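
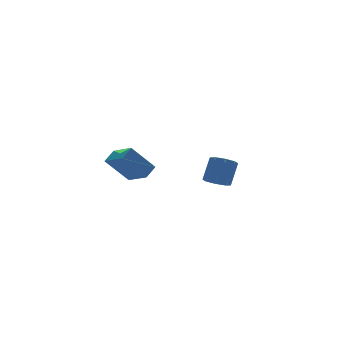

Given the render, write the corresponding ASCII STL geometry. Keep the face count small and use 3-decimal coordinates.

solid 
facet normal -0.633 0.178 0.753
outer loop
vertex -4.676 -1.405 3.748
vertex -4.001 -1.027 4.226
vertex -5.017 -0.022 3.135
endloop
endfacet
facet normal -0.742 -0.416 -0.526
outer loop
vertex -3.839 -0.353 1.734
vertex -4.676 -1.405 3.748
vertex -5.017 -0.022 3.135
endloop
endfacet
facet normal -0.633 0.178 0.754
outer loop
vertex -5.017 -0.022 3.135
vertex -4.001 -1.027 4.226
vertex -4.341 0.356 3.613
endloop
endfacet
facet normal -0.219 0.892 -0.395
outer loop
vertex -4.341 0.356 3.613
vertex -3.839 -0.353 1.734
vertex -5.017 -0.022 3.135
endloop
endfacet
facet normal 0.220 -0.892 0.395
outer loop
vertex -4.676 -1.405 3.748
vertex -2.823 -1.358 2.825
vertex -4.001 -1.027 4.226
endloop
endfacet
facet normal -0.742 -0.415 -0.526
outer loop
vertex -3.499 -1.736 2.347
vertex -4.676 -1.405 3.748
vertex -3.839 -0.353 1.734
endloop
endfacet
facet normal 0.219 -0.892 0.395
outer loop
vertex -3.499 -1.736 2.347
vertex -2.823 -1.358 2.825
vertex -4.676 -1.405 3.748
endloop
endfacet
facet normal 0.742 0.416 0.526
outer loop
vertex -4.001 -1.027 4.226
vertex -2.823 -1.358 2.825
vertex -4.341 0.356 3.613
endloop
endfacet
facet normal -0.220 0.892 -0.395
outer loop
vertex -3.164 0.025 2.212
vertex -3.839 -0.353 1.734
vertex -4.341 0.356 3.613
endloop
endfacet
facet normal 0.742 0.416 0.525
outer loop
vertex -4.341 0.356 3.613
vertex -2.823 -1.358 2.825
vertex -3.164 0.025 2.212
endloop
endfacet
facet normal 0.633 -0.178 -0.753
outer loop
vertex -3.164 0.025 2.212
vertex -3.499 -1.736 2.347
vertex -3.839 -0.353 1.734
endloop
endfacet
facet normal 0.633 -0.178 -0.754
outer loop
vertex -2.823 -1.358 2.825
vertex -3.499 -1.736 2.347
vertex -3.164 0.025 2.212
endloop
endfacet
facet normal -0.435 -0.318 -0.843
outer loop
vertex 2.985 2.091 -0.715
vertex 2.343 1.906 -0.314
vertex 2.596 2.543 -0.685
endloop
endfacet
facet normal 0.622 0.571 -0.536
outer loop
vertex 2.985 2.091 -0.715
vertex 2.596 2.543 -0.685
vertex 3.68 2.6 0.633
endloop
endfacet
facet normal 0.622 0.571 -0.536
outer loop
vertex 3.68 2.6 0.633
vertex 2.596 2.543 -0.685
vertex 3.291 3.052 0.663
endloop
endfacet
facet normal 0.434 0.318 0.843
outer loop
vertex 3.68 2.6 0.633
vertex 3.291 3.052 0.663
vertex 3.037 2.414 1.034
endloop
endfacet
facet normal -0.434 -0.318 -0.843
outer loop
vertex 2.596 2.543 -0.685
vertex 2.343 1.906 -0.314
vertex 2.059 2.622 -0.438
endloop
endfacet
facet normal -0.020 0.939 -0.344
outer loop
vertex 2.596 2.543 -0.685
vertex 2.059 2.622 -0.438
vertex 3.291 3.052 0.663
endloop
endfacet
facet normal -0.022 0.939 -0.343
outer loop
vertex 3.291 3.052 0.663
vertex 2.059 2.622 -0.438
vertex 2.754 3.13 0.911
endloop
endfacet
facet normal 0.435 0.317 0.843
outer loop
vertex 3.291 3.052 0.663
vertex 2.754 3.13 0.911
vertex 3.037 2.414 1.034
endloop
endfacet
facet normal -0.434 -0.318 -0.843
outer loop
vertex 2.059 2.622 -0.438
vertex 2.343 1.906 -0.314
vertex 1.687 2.281 -0.118
endloop
endfacet
facet normal -0.651 0.757 0.050
outer loop
vertex 2.059 2.622 -0.438
vertex 1.687 2.281 -0.118
vertex 2.754 3.13 0.911
endloop
endfacet
facet normal -0.651 0.757 0.050
outer loop
vertex 2.754 3.13 0.911
vertex 1.687 2.281 -0.118
vertex 2.382 2.789 1.23
endloop
endfacet
facet normal 0.434 0.316 0.844
outer loop
vertex 2.754 3.13 0.911
vertex 2.382 2.789 1.23
vertex 3.037 2.414 1.034
endloop
endfacet
facet normal -0.434 -0.318 -0.843
outer loop
vertex 1.687 2.281 -0.118
vertex 2.343 1.906 -0.314
vertex 1.7 1.72 0.087
endloop
endfacet
facet normal -0.900 0.131 0.415
outer loop
vertex 1.687 2.281 -0.118
vertex 1.7 1.72 0.087
vertex 2.382 2.789 1.23
endloop
endfacet
facet normal -0.900 0.131 0.415
outer loop
vertex 2.382 2.789 1.23
vertex 1.7 1.72 0.087
vertex 2.395 2.229 1.435
endloop
endfacet
facet normal 0.434 0.319 0.843
outer loop
vertex 2.382 2.789 1.23
vertex 2.395 2.229 1.435
vertex 3.037 2.414 1.034
endloop
endfacet
facet normal -0.434 -0.318 -0.843
outer loop
vertex 1.7 1.72 0.087
vertex 2.343 1.906 -0.314
vertex 2.089 1.268 0.057
endloop
endfacet
facet normal -0.622 -0.571 0.536
outer loop
vertex 1.7 1.72 0.087
vertex 2.089 1.268 0.057
vertex 2.395 2.229 1.435
endloop
endfacet
facet normal -0.622 -0.571 0.536
outer loop
vertex 2.395 2.229 1.435
vertex 2.089 1.268 0.057
vertex 2.784 1.777 1.405
endloop
endfacet
facet normal 0.435 0.318 0.843
outer loop
vertex 2.395 2.229 1.435
vertex 2.784 1.777 1.405
vertex 3.037 2.414 1.034
endloop
endfacet
facet normal -0.435 -0.317 -0.843
outer loop
vertex 2.089 1.268 0.057
vertex 2.343 1.906 -0.314
vertex 2.626 1.19 -0.191
endloop
endfacet
facet normal 0.022 -0.939 0.343
outer loop
vertex 2.089 1.268 0.057
vertex 2.626 1.19 -0.191
vertex 2.784 1.777 1.405
endloop
endfacet
facet normal 0.020 -0.939 0.343
outer loop
vertex 2.784 1.777 1.405
vertex 2.626 1.19 -0.191
vertex 3.321 1.698 1.158
endloop
endfacet
facet normal 0.434 0.318 0.843
outer loop
vertex 2.784 1.777 1.405
vertex 3.321 1.698 1.158
vertex 3.037 2.414 1.034
endloop
endfacet
facet normal -0.434 -0.316 -0.844
outer loop
vertex 2.626 1.19 -0.191
vertex 2.343 1.906 -0.314
vertex 2.998 1.531 -0.51
endloop
endfacet
facet normal 0.651 -0.757 -0.050
outer loop
vertex 2.626 1.19 -0.191
vertex 2.998 1.531 -0.51
vertex 3.321 1.698 1.158
endloop
endfacet
facet normal 0.651 -0.757 -0.050
outer loop
vertex 3.321 1.698 1.158
vertex 2.998 1.531 -0.51
vertex 3.693 2.039 0.838
endloop
endfacet
facet normal 0.434 0.318 0.843
outer loop
vertex 3.321 1.698 1.158
vertex 3.693 2.039 0.838
vertex 3.037 2.414 1.034
endloop
endfacet
facet normal -0.434 -0.319 -0.843
outer loop
vertex 2.998 1.531 -0.51
vertex 2.343 1.906 -0.314
vertex 2.985 2.091 -0.715
endloop
endfacet
facet normal 0.900 -0.131 -0.415
outer loop
vertex 2.998 1.531 -0.51
vertex 2.985 2.091 -0.715
vertex 3.693 2.039 0.838
endloop
endfacet
facet normal 0.900 -0.131 -0.415
outer loop
vertex 3.693 2.039 0.838
vertex 2.985 2.091 -0.715
vertex 3.68 2.6 0.633
endloop
endfacet
facet normal 0.434 0.318 0.843
outer loop
vertex 3.693 2.039 0.838
vertex 3.68 2.6 0.633
vertex 3.037 2.414 1.034
endloop
endfacet

endsolid


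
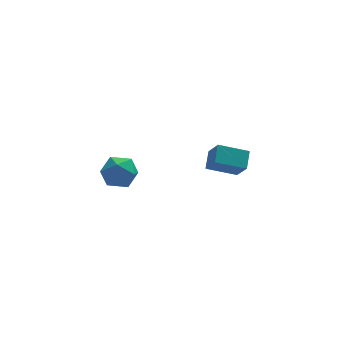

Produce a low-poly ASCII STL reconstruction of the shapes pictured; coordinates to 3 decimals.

solid 
facet normal -0.928 0.165 0.335
outer loop
vertex 1.001 0.194 -0.901
vertex 0.805 0.966 -1.825
vertex 0.677 -0.532 -1.44
endloop
endfacet
facet normal 0.160 -0.634 0.757
outer loop
vertex 1.995 -0.766 -1.915
vertex 1.001 0.194 -0.901
vertex 0.677 -0.532 -1.44
endloop
endfacet
facet normal -0.928 0.165 0.334
outer loop
vertex 0.677 -0.532 -1.44
vertex 0.805 0.966 -1.825
vertex 0.482 0.241 -2.364
endloop
endfacet
facet normal -0.337 -0.756 -0.561
outer loop
vertex 0.482 0.241 -2.364
vertex 1.995 -0.766 -1.915
vertex 0.677 -0.532 -1.44
endloop
endfacet
facet normal 0.336 0.757 0.561
outer loop
vertex 1.001 0.194 -0.901
vertex 2.123 0.732 -2.3
vertex 0.805 0.966 -1.825
endloop
endfacet
facet normal 0.160 -0.634 0.757
outer loop
vertex 2.318 -0.041 -1.376
vertex 1.001 0.194 -0.901
vertex 1.995 -0.766 -1.915
endloop
endfacet
facet normal 0.337 0.756 0.561
outer loop
vertex 2.318 -0.041 -1.376
vertex 2.123 0.732 -2.3
vertex 1.001 0.194 -0.901
endloop
endfacet
facet normal -0.160 0.634 -0.757
outer loop
vertex 0.805 0.966 -1.825
vertex 2.123 0.732 -2.3
vertex 0.482 0.241 -2.364
endloop
endfacet
facet normal -0.337 -0.756 -0.560
outer loop
vertex 1.799 0.006 -2.839
vertex 1.995 -0.766 -1.915
vertex 0.482 0.241 -2.364
endloop
endfacet
facet normal -0.160 0.633 -0.757
outer loop
vertex 0.482 0.241 -2.364
vertex 2.123 0.732 -2.3
vertex 1.799 0.006 -2.839
endloop
endfacet
facet normal 0.928 -0.165 -0.334
outer loop
vertex 1.799 0.006 -2.839
vertex 2.318 -0.041 -1.376
vertex 1.995 -0.766 -1.915
endloop
endfacet
facet normal 0.928 -0.166 -0.334
outer loop
vertex 2.123 0.732 -2.3
vertex 2.318 -0.041 -1.376
vertex 1.799 0.006 -2.839
endloop
endfacet
facet normal 0.066 0.138 0.988
outer loop
vertex -4.041 -1.881 0.678
vertex -3.945 -2.73 0.79
vertex -3.253 -2.23 0.674
endloop
endfacet
facet normal 0.316 0.705 0.635
outer loop
vertex -4.041 -1.881 0.678
vertex -3.253 -2.23 0.674
vertex -3.458 -1.621 0.099
endloop
endfacet
facet normal -0.208 0.953 0.219
outer loop
vertex -4.041 -1.881 0.678
vertex -3.458 -1.621 0.099
vertex -4.277 -1.745 -0.14
endloop
endfacet
facet normal -0.781 0.539 0.315
outer loop
vertex -4.041 -1.881 0.678
vertex -4.277 -1.745 -0.14
vertex -4.578 -2.43 0.287
endloop
endfacet
facet normal -0.611 0.035 0.790
outer loop
vertex -4.041 -1.881 0.678
vertex -4.578 -2.43 0.287
vertex -3.945 -2.73 0.79
endloop
endfacet
facet normal 0.848 0.486 0.212
outer loop
vertex -3.458 -1.621 0.099
vertex -3.253 -2.23 0.674
vertex -3.002 -2.31 -0.147
endloop
endfacet
facet normal 0.444 -0.433 0.784
outer loop
vertex -3.253 -2.23 0.674
vertex -3.945 -2.73 0.79
vertex -3.303 -2.995 0.28
endloop
endfacet
facet normal -0.653 -0.598 0.465
outer loop
vertex -3.945 -2.73 0.79
vertex -4.578 -2.43 0.287
vertex -4.122 -3.119 0.041
endloop
endfacet
facet normal -0.927 0.218 -0.305
outer loop
vertex -4.578 -2.43 0.287
vertex -4.277 -1.745 -0.14
vertex -4.327 -2.51 -0.534
endloop
endfacet
facet normal 0.000 0.887 -0.461
outer loop
vertex -4.277 -1.745 -0.14
vertex -3.458 -1.621 0.099
vertex -3.635 -2.01 -0.65
endloop
endfacet
facet normal 0.781 -0.539 -0.315
outer loop
vertex -3.539 -2.859 -0.538
vertex -3.002 -2.31 -0.147
vertex -3.303 -2.995 0.28
endloop
endfacet
facet normal 0.208 -0.953 -0.219
outer loop
vertex -3.539 -2.859 -0.538
vertex -3.303 -2.995 0.28
vertex -4.122 -3.119 0.041
endloop
endfacet
facet normal -0.316 -0.705 -0.635
outer loop
vertex -3.539 -2.859 -0.538
vertex -4.122 -3.119 0.041
vertex -4.327 -2.51 -0.534
endloop
endfacet
facet normal -0.066 -0.138 -0.988
outer loop
vertex -3.539 -2.859 -0.538
vertex -4.327 -2.51 -0.534
vertex -3.635 -2.01 -0.65
endloop
endfacet
facet normal 0.611 -0.035 -0.790
outer loop
vertex -3.539 -2.859 -0.538
vertex -3.635 -2.01 -0.65
vertex -3.002 -2.31 -0.147
endloop
endfacet
facet normal 0.927 -0.218 0.305
outer loop
vertex -3.303 -2.995 0.28
vertex -3.002 -2.31 -0.147
vertex -3.253 -2.23 0.674
endloop
endfacet
facet normal -0.000 -0.887 0.461
outer loop
vertex -4.122 -3.119 0.041
vertex -3.303 -2.995 0.28
vertex -3.945 -2.73 0.79
endloop
endfacet
facet normal -0.848 -0.486 -0.212
outer loop
vertex -4.327 -2.51 -0.534
vertex -4.122 -3.119 0.041
vertex -4.578 -2.43 0.287
endloop
endfacet
facet normal -0.444 0.433 -0.784
outer loop
vertex -3.635 -2.01 -0.65
vertex -4.327 -2.51 -0.534
vertex -4.277 -1.745 -0.14
endloop
endfacet
facet normal 0.653 0.598 -0.465
outer loop
vertex -3.002 -2.31 -0.147
vertex -3.635 -2.01 -0.65
vertex -3.458 -1.621 0.099
endloop
endfacet

endsolid


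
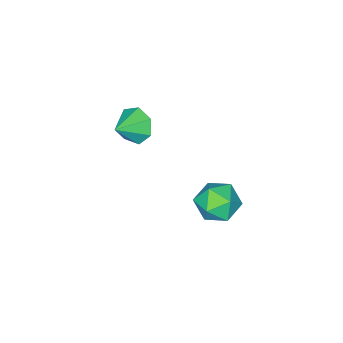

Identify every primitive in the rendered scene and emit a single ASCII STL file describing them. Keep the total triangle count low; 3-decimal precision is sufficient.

solid 
facet normal -0.888 -0.000 -0.461
outer loop
vertex 0.847 -3.4 2.732
vertex 0.497 -3.97 3.407
vertex 0.51 -3.02 3.381
endloop
endfacet
facet normal 0.653 0.751 -0.101
outer loop
vertex 0.847 -3.4 2.732
vertex 0.51 -3.02 3.381
vertex 1.703 -3.97 4.033
endloop
endfacet
facet normal -0.888 -0.000 -0.461
outer loop
vertex 0.51 -3.02 3.381
vertex 0.497 -3.97 3.407
vertex 0.163 -3.355 4.05
endloop
endfacet
facet normal 0.315 0.773 0.550
outer loop
vertex 0.51 -3.02 3.381
vertex 0.163 -3.355 4.05
vertex 1.703 -3.97 4.033
endloop
endfacet
facet normal -0.887 0.000 -0.461
outer loop
vertex 0.163 -3.355 4.05
vertex 0.497 -3.97 3.407
vertex 0.067 -4.153 4.234
endloop
endfacet
facet normal 0.096 0.213 0.972
outer loop
vertex 0.163 -3.355 4.05
vertex 0.067 -4.153 4.234
vertex 1.703 -3.97 4.033
endloop
endfacet
facet normal -0.887 0.001 -0.461
outer loop
vertex 0.067 -4.153 4.234
vertex 0.497 -3.97 3.407
vertex 0.294 -4.813 3.795
endloop
endfacet
facet normal 0.161 -0.508 0.846
outer loop
vertex 0.067 -4.153 4.234
vertex 0.294 -4.813 3.795
vertex 1.703 -3.97 4.033
endloop
endfacet
facet normal -0.887 0.001 -0.461
outer loop
vertex 0.294 -4.813 3.795
vertex 0.497 -3.97 3.407
vertex 0.674 -4.838 3.064
endloop
endfacet
facet normal 0.461 -0.846 0.268
outer loop
vertex 0.294 -4.813 3.795
vertex 0.674 -4.838 3.064
vertex 1.703 -3.97 4.033
endloop
endfacet
facet normal -0.888 0.001 -0.460
outer loop
vertex 0.674 -4.838 3.064
vertex 0.497 -3.97 3.407
vertex 0.92 -4.209 2.591
endloop
endfacet
facet normal 0.770 -0.547 -0.327
outer loop
vertex 0.674 -4.838 3.064
vertex 0.92 -4.209 2.591
vertex 1.703 -3.97 4.033
endloop
endfacet
facet normal -0.888 0.000 -0.460
outer loop
vertex 0.92 -4.209 2.591
vertex 0.497 -3.97 3.407
vertex 0.847 -3.4 2.732
endloop
endfacet
facet normal 0.855 0.163 -0.492
outer loop
vertex 0.92 -4.209 2.591
vertex 0.847 -3.4 2.732
vertex 1.703 -3.97 4.033
endloop
endfacet
facet normal -0.962 0.239 0.128
outer loop
vertex -2.419 -0.338 -2.072
vertex -2.718 -1.423 -2.29
vertex -2.493 -1.095 -1.215
endloop
endfacet
facet normal -0.541 0.653 0.530
outer loop
vertex -2.419 -0.338 -2.072
vertex -2.493 -1.095 -1.215
vertex -1.624 -0.349 -1.247
endloop
endfacet
facet normal -0.086 0.992 0.096
outer loop
vertex -2.419 -0.338 -2.072
vertex -1.624 -0.349 -1.247
vertex -1.311 -0.216 -2.341
endloop
endfacet
facet normal -0.226 0.788 -0.573
outer loop
vertex -2.419 -0.338 -2.072
vertex -1.311 -0.216 -2.341
vertex -1.988 -0.879 -2.986
endloop
endfacet
facet normal -0.768 0.323 -0.553
outer loop
vertex -2.419 -0.338 -2.072
vertex -1.988 -0.879 -2.986
vertex -2.718 -1.423 -2.29
endloop
endfacet
facet normal -0.161 0.229 0.960
outer loop
vertex -1.624 -0.349 -1.247
vertex -2.493 -1.095 -1.215
vertex -1.432 -1.441 -0.954
endloop
endfacet
facet normal -0.843 -0.439 0.310
outer loop
vertex -2.493 -1.095 -1.215
vertex -2.718 -1.423 -2.29
vertex -2.109 -2.104 -1.599
endloop
endfacet
facet normal -0.528 -0.305 -0.792
outer loop
vertex -2.718 -1.423 -2.29
vertex -1.988 -0.879 -2.986
vertex -1.796 -1.971 -2.693
endloop
endfacet
facet normal 0.348 0.446 -0.824
outer loop
vertex -1.988 -0.879 -2.986
vertex -1.311 -0.216 -2.341
vertex -0.927 -1.225 -2.725
endloop
endfacet
facet normal 0.575 0.776 0.259
outer loop
vertex -1.311 -0.216 -2.341
vertex -1.624 -0.349 -1.247
vertex -0.702 -0.897 -1.65
endloop
endfacet
facet normal 0.226 -0.788 0.573
outer loop
vertex -1.001 -1.982 -1.868
vertex -1.432 -1.441 -0.954
vertex -2.109 -2.104 -1.599
endloop
endfacet
facet normal 0.086 -0.992 -0.096
outer loop
vertex -1.001 -1.982 -1.868
vertex -2.109 -2.104 -1.599
vertex -1.796 -1.971 -2.693
endloop
endfacet
facet normal 0.541 -0.653 -0.530
outer loop
vertex -1.001 -1.982 -1.868
vertex -1.796 -1.971 -2.693
vertex -0.927 -1.225 -2.725
endloop
endfacet
facet normal 0.962 -0.239 -0.128
outer loop
vertex -1.001 -1.982 -1.868
vertex -0.927 -1.225 -2.725
vertex -0.702 -0.897 -1.65
endloop
endfacet
facet normal 0.768 -0.323 0.553
outer loop
vertex -1.001 -1.982 -1.868
vertex -0.702 -0.897 -1.65
vertex -1.432 -1.441 -0.954
endloop
endfacet
facet normal -0.348 -0.446 0.824
outer loop
vertex -2.109 -2.104 -1.599
vertex -1.432 -1.441 -0.954
vertex -2.493 -1.095 -1.215
endloop
endfacet
facet normal -0.575 -0.776 -0.259
outer loop
vertex -1.796 -1.971 -2.693
vertex -2.109 -2.104 -1.599
vertex -2.718 -1.423 -2.29
endloop
endfacet
facet normal 0.161 -0.229 -0.960
outer loop
vertex -0.927 -1.225 -2.725
vertex -1.796 -1.971 -2.693
vertex -1.988 -0.879 -2.986
endloop
endfacet
facet normal 0.843 0.439 -0.310
outer loop
vertex -0.702 -0.897 -1.65
vertex -0.927 -1.225 -2.725
vertex -1.311 -0.216 -2.341
endloop
endfacet
facet normal 0.528 0.305 0.792
outer loop
vertex -1.432 -1.441 -0.954
vertex -0.702 -0.897 -1.65
vertex -1.624 -0.349 -1.247
endloop
endfacet

endsolid


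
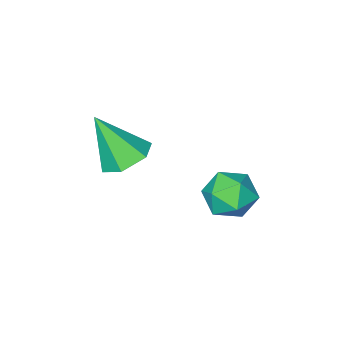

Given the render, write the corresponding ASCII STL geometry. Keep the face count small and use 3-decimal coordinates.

solid 
facet normal -0.302 0.452 -0.840
outer loop
vertex -0.614 -3.041 1.957
vertex -1.426 -2.933 2.307
vertex -0.805 -2.306 2.421
endloop
endfacet
facet normal 0.974 0.142 0.176
outer loop
vertex -0.614 -3.041 1.957
vertex -0.805 -2.306 2.421
vertex -0.854 -3.787 3.893
endloop
endfacet
facet normal -0.302 0.452 -0.839
outer loop
vertex -0.805 -2.306 2.421
vertex -1.426 -2.933 2.307
vertex -1.616 -2.198 2.771
endloop
endfacet
facet normal 0.373 0.648 0.664
outer loop
vertex -0.805 -2.306 2.421
vertex -1.616 -2.198 2.771
vertex -0.854 -3.787 3.893
endloop
endfacet
facet normal -0.302 0.452 -0.839
outer loop
vertex -1.616 -2.198 2.771
vertex -1.426 -2.933 2.307
vertex -2.237 -2.826 2.656
endloop
endfacet
facet normal -0.488 0.335 0.806
outer loop
vertex -1.616 -2.198 2.771
vertex -2.237 -2.826 2.656
vertex -0.854 -3.787 3.893
endloop
endfacet
facet normal -0.302 0.451 -0.840
outer loop
vertex -2.237 -2.826 2.656
vertex -1.426 -2.933 2.307
vertex -2.046 -3.561 2.193
endloop
endfacet
facet normal -0.746 -0.483 0.459
outer loop
vertex -2.237 -2.826 2.656
vertex -2.046 -3.561 2.193
vertex -0.854 -3.787 3.893
endloop
endfacet
facet normal -0.302 0.451 -0.840
outer loop
vertex -2.046 -3.561 2.193
vertex -1.426 -2.933 2.307
vertex -1.235 -3.669 1.843
endloop
endfacet
facet normal -0.145 -0.989 -0.030
outer loop
vertex -2.046 -3.561 2.193
vertex -1.235 -3.669 1.843
vertex -0.854 -3.787 3.893
endloop
endfacet
facet normal -0.302 0.451 -0.840
outer loop
vertex -1.235 -3.669 1.843
vertex -1.426 -2.933 2.307
vertex -0.614 -3.041 1.957
endloop
endfacet
facet normal 0.716 -0.677 -0.172
outer loop
vertex -1.235 -3.669 1.843
vertex -0.614 -3.041 1.957
vertex -0.854 -3.787 3.893
endloop
endfacet
facet normal -0.659 0.437 0.613
outer loop
vertex -3.387 0.953 2.311
vertex -3.554 0.155 2.7
vertex -2.899 0.688 3.024
endloop
endfacet
facet normal -0.142 0.892 0.429
outer loop
vertex -3.387 0.953 2.311
vertex -2.899 0.688 3.024
vertex -2.493 1.089 2.323
endloop
endfacet
facet normal -0.141 0.949 -0.282
outer loop
vertex -3.387 0.953 2.311
vertex -2.493 1.089 2.323
vertex -2.896 0.804 1.566
endloop
endfacet
facet normal -0.657 0.528 -0.538
outer loop
vertex -3.387 0.953 2.311
vertex -2.896 0.804 1.566
vertex -3.552 0.226 1.799
endloop
endfacet
facet normal -0.977 0.212 0.015
outer loop
vertex -3.387 0.953 2.311
vertex -3.552 0.226 1.799
vertex -3.554 0.155 2.7
endloop
endfacet
facet normal 0.483 0.610 0.628
outer loop
vertex -2.493 1.089 2.323
vertex -2.899 0.688 3.024
vertex -2.108 0.374 2.721
endloop
endfacet
facet normal -0.355 -0.126 0.926
outer loop
vertex -2.899 0.688 3.024
vertex -3.554 0.155 2.7
vertex -2.764 -0.204 2.954
endloop
endfacet
facet normal -0.870 -0.491 -0.041
outer loop
vertex -3.554 0.155 2.7
vertex -3.552 0.226 1.799
vertex -3.167 -0.489 2.197
endloop
endfacet
facet normal -0.351 0.020 -0.936
outer loop
vertex -3.552 0.226 1.799
vertex -2.896 0.804 1.566
vertex -2.761 -0.088 1.496
endloop
endfacet
facet normal 0.486 0.700 -0.523
outer loop
vertex -2.896 0.804 1.566
vertex -2.493 1.089 2.323
vertex -2.106 0.445 1.82
endloop
endfacet
facet normal 0.657 -0.528 0.538
outer loop
vertex -2.273 -0.353 2.209
vertex -2.108 0.374 2.721
vertex -2.764 -0.204 2.954
endloop
endfacet
facet normal 0.141 -0.949 0.282
outer loop
vertex -2.273 -0.353 2.209
vertex -2.764 -0.204 2.954
vertex -3.167 -0.489 2.197
endloop
endfacet
facet normal 0.142 -0.892 -0.429
outer loop
vertex -2.273 -0.353 2.209
vertex -3.167 -0.489 2.197
vertex -2.761 -0.088 1.496
endloop
endfacet
facet normal 0.659 -0.437 -0.613
outer loop
vertex -2.273 -0.353 2.209
vertex -2.761 -0.088 1.496
vertex -2.106 0.445 1.82
endloop
endfacet
facet normal 0.977 -0.212 -0.015
outer loop
vertex -2.273 -0.353 2.209
vertex -2.106 0.445 1.82
vertex -2.108 0.374 2.721
endloop
endfacet
facet normal 0.351 -0.020 0.936
outer loop
vertex -2.764 -0.204 2.954
vertex -2.108 0.374 2.721
vertex -2.899 0.688 3.024
endloop
endfacet
facet normal -0.486 -0.700 0.523
outer loop
vertex -3.167 -0.489 2.197
vertex -2.764 -0.204 2.954
vertex -3.554 0.155 2.7
endloop
endfacet
facet normal -0.483 -0.610 -0.628
outer loop
vertex -2.761 -0.088 1.496
vertex -3.167 -0.489 2.197
vertex -3.552 0.226 1.799
endloop
endfacet
facet normal 0.355 0.126 -0.926
outer loop
vertex -2.106 0.445 1.82
vertex -2.761 -0.088 1.496
vertex -2.896 0.804 1.566
endloop
endfacet
facet normal 0.870 0.491 0.041
outer loop
vertex -2.108 0.374 2.721
vertex -2.106 0.445 1.82
vertex -2.493 1.089 2.323
endloop
endfacet

endsolid


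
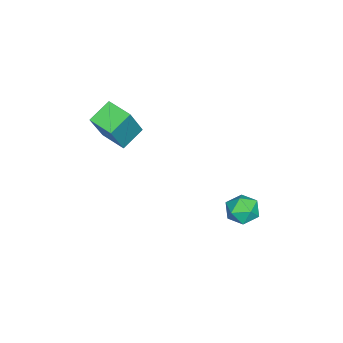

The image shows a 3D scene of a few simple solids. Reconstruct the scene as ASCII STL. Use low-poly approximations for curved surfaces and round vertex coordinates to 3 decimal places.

solid 
facet normal 0.098 0.492 0.865
outer loop
vertex 2.453 3.808 -2.343
vertex 2.843 3.142 -2.008
vertex 3.289 3.739 -2.398
endloop
endfacet
facet normal 0.099 0.945 0.313
outer loop
vertex 2.453 3.808 -2.343
vertex 3.289 3.739 -2.398
vertex 2.845 4.005 -3.061
endloop
endfacet
facet normal -0.513 0.857 -0.045
outer loop
vertex 2.453 3.808 -2.343
vertex 2.845 4.005 -3.061
vertex 2.124 3.572 -3.081
endloop
endfacet
facet normal -0.892 0.350 0.286
outer loop
vertex 2.453 3.808 -2.343
vertex 2.124 3.572 -3.081
vertex 2.123 3.039 -2.43
endloop
endfacet
facet normal -0.515 0.125 0.848
outer loop
vertex 2.453 3.808 -2.343
vertex 2.123 3.039 -2.43
vertex 2.843 3.142 -2.008
endloop
endfacet
facet normal 0.636 0.763 -0.120
outer loop
vertex 2.845 4.005 -3.061
vertex 3.289 3.739 -2.398
vertex 3.477 3.461 -3.17
endloop
endfacet
facet normal 0.634 0.031 0.773
outer loop
vertex 3.289 3.739 -2.398
vertex 2.843 3.142 -2.008
vertex 3.476 2.928 -2.519
endloop
endfacet
facet normal -0.356 -0.563 0.745
outer loop
vertex 2.843 3.142 -2.008
vertex 2.123 3.039 -2.43
vertex 2.755 2.495 -2.539
endloop
endfacet
facet normal -0.966 -0.198 -0.164
outer loop
vertex 2.123 3.039 -2.43
vertex 2.124 3.572 -3.081
vertex 2.311 2.761 -3.202
endloop
endfacet
facet normal -0.354 0.622 -0.699
outer loop
vertex 2.124 3.572 -3.081
vertex 2.845 4.005 -3.061
vertex 2.757 3.358 -3.592
endloop
endfacet
facet normal 0.892 -0.350 -0.286
outer loop
vertex 3.147 2.692 -3.257
vertex 3.477 3.461 -3.17
vertex 3.476 2.928 -2.519
endloop
endfacet
facet normal 0.513 -0.857 0.045
outer loop
vertex 3.147 2.692 -3.257
vertex 3.476 2.928 -2.519
vertex 2.755 2.495 -2.539
endloop
endfacet
facet normal -0.099 -0.945 -0.313
outer loop
vertex 3.147 2.692 -3.257
vertex 2.755 2.495 -2.539
vertex 2.311 2.761 -3.202
endloop
endfacet
facet normal -0.098 -0.492 -0.865
outer loop
vertex 3.147 2.692 -3.257
vertex 2.311 2.761 -3.202
vertex 2.757 3.358 -3.592
endloop
endfacet
facet normal 0.515 -0.125 -0.848
outer loop
vertex 3.147 2.692 -3.257
vertex 2.757 3.358 -3.592
vertex 3.477 3.461 -3.17
endloop
endfacet
facet normal 0.966 0.198 0.164
outer loop
vertex 3.476 2.928 -2.519
vertex 3.477 3.461 -3.17
vertex 3.289 3.739 -2.398
endloop
endfacet
facet normal 0.354 -0.622 0.699
outer loop
vertex 2.755 2.495 -2.539
vertex 3.476 2.928 -2.519
vertex 2.843 3.142 -2.008
endloop
endfacet
facet normal -0.636 -0.763 0.120
outer loop
vertex 2.311 2.761 -3.202
vertex 2.755 2.495 -2.539
vertex 2.123 3.039 -2.43
endloop
endfacet
facet normal -0.634 -0.031 -0.773
outer loop
vertex 2.757 3.358 -3.592
vertex 2.311 2.761 -3.202
vertex 2.124 3.572 -3.081
endloop
endfacet
facet normal 0.356 0.563 -0.745
outer loop
vertex 3.477 3.461 -3.17
vertex 2.757 3.358 -3.592
vertex 2.845 4.005 -3.061
endloop
endfacet
facet normal -0.495 0.096 -0.864
outer loop
vertex 2.088 -2.34 1.603
vertex 2.625 -1.238 1.417
vertex 3.03 -2.9 1.001
endloop
endfacet
facet normal -0.433 -0.889 0.150
outer loop
vertex 4.075 -3.102 2.823
vertex 2.088 -2.34 1.603
vertex 3.03 -2.9 1.001
endloop
endfacet
facet normal -0.496 0.095 -0.863
outer loop
vertex 3.03 -2.9 1.001
vertex 2.625 -1.238 1.417
vertex 3.566 -1.797 0.815
endloop
endfacet
facet normal 0.753 -0.447 -0.482
outer loop
vertex 3.566 -1.797 0.815
vertex 4.075 -3.102 2.823
vertex 3.03 -2.9 1.001
endloop
endfacet
facet normal -0.753 0.448 0.482
outer loop
vertex 2.088 -2.34 1.603
vertex 3.67 -1.44 3.239
vertex 2.625 -1.238 1.417
endloop
endfacet
facet normal -0.433 -0.889 0.149
outer loop
vertex 3.134 -2.543 3.425
vertex 2.088 -2.34 1.603
vertex 4.075 -3.102 2.823
endloop
endfacet
facet normal -0.753 0.447 0.482
outer loop
vertex 3.134 -2.543 3.425
vertex 3.67 -1.44 3.239
vertex 2.088 -2.34 1.603
endloop
endfacet
facet normal 0.433 0.889 -0.150
outer loop
vertex 2.625 -1.238 1.417
vertex 3.67 -1.44 3.239
vertex 3.566 -1.797 0.815
endloop
endfacet
facet normal 0.753 -0.448 -0.482
outer loop
vertex 4.612 -2.0 2.637
vertex 4.075 -3.102 2.823
vertex 3.566 -1.797 0.815
endloop
endfacet
facet normal 0.433 0.889 -0.149
outer loop
vertex 3.566 -1.797 0.815
vertex 3.67 -1.44 3.239
vertex 4.612 -2.0 2.637
endloop
endfacet
facet normal 0.495 -0.096 0.863
outer loop
vertex 4.612 -2.0 2.637
vertex 3.134 -2.543 3.425
vertex 4.075 -3.102 2.823
endloop
endfacet
facet normal 0.495 -0.095 0.863
outer loop
vertex 3.67 -1.44 3.239
vertex 3.134 -2.543 3.425
vertex 4.612 -2.0 2.637
endloop
endfacet

endsolid


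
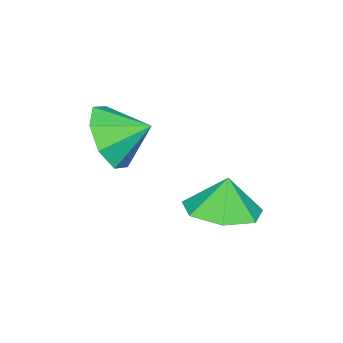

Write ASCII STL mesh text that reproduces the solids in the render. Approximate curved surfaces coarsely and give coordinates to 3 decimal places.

solid 
facet normal 0.228 -0.014 -0.974
outer loop
vertex -1.221 0.191 -0.929
vertex -2.072 -0.297 -1.121
vertex -1.911 0.69 -1.098
endloop
endfacet
facet normal 0.273 0.625 0.732
outer loop
vertex -1.221 0.191 -0.929
vertex -1.911 0.69 -1.098
vertex -2.308 -0.283 -0.119
endloop
endfacet
facet normal 0.227 -0.014 -0.974
outer loop
vertex -1.911 0.69 -1.098
vertex -2.072 -0.297 -1.121
vertex -2.723 0.445 -1.284
endloop
endfacet
facet normal -0.354 0.731 0.583
outer loop
vertex -1.911 0.69 -1.098
vertex -2.723 0.445 -1.284
vertex -2.308 -0.283 -0.119
endloop
endfacet
facet normal 0.229 -0.013 -0.973
outer loop
vertex -2.723 0.445 -1.284
vertex -2.072 -0.297 -1.121
vertex -3.044 -0.359 -1.349
endloop
endfacet
facet normal -0.829 0.292 0.478
outer loop
vertex -2.723 0.445 -1.284
vertex -3.044 -0.359 -1.349
vertex -2.308 -0.283 -0.119
endloop
endfacet
facet normal 0.229 -0.013 -0.973
outer loop
vertex -3.044 -0.359 -1.349
vertex -2.072 -0.297 -1.121
vertex -2.634 -1.116 -1.242
endloop
endfacet
facet normal -0.791 -0.358 0.496
outer loop
vertex -3.044 -0.359 -1.349
vertex -2.634 -1.116 -1.242
vertex -2.308 -0.283 -0.119
endloop
endfacet
facet normal 0.229 -0.013 -0.973
outer loop
vertex -2.634 -1.116 -1.242
vertex -2.072 -0.297 -1.121
vertex -1.801 -1.256 -1.044
endloop
endfacet
facet normal -0.271 -0.734 0.623
outer loop
vertex -2.634 -1.116 -1.242
vertex -1.801 -1.256 -1.044
vertex -2.308 -0.283 -0.119
endloop
endfacet
facet normal 0.228 -0.014 -0.974
outer loop
vertex -1.801 -1.256 -1.044
vertex -2.072 -0.297 -1.121
vertex -1.172 -0.675 -0.905
endloop
endfacet
facet normal 0.339 -0.550 0.764
outer loop
vertex -1.801 -1.256 -1.044
vertex -1.172 -0.675 -0.905
vertex -2.308 -0.283 -0.119
endloop
endfacet
facet normal 0.228 -0.014 -0.974
outer loop
vertex -1.172 -0.675 -0.905
vertex -2.072 -0.297 -1.121
vertex -1.221 0.191 -0.929
endloop
endfacet
facet normal 0.581 0.055 0.812
outer loop
vertex -1.172 -0.675 -0.905
vertex -1.221 0.191 -0.929
vertex -2.308 -0.283 -0.119
endloop
endfacet
facet normal 0.342 -0.825 -0.449
outer loop
vertex 0.181 -2.511 2.431
vertex -0.455 -2.376 1.698
vertex 0.465 -2.092 1.877
endloop
endfacet
facet normal 0.439 0.594 0.674
outer loop
vertex 0.181 -2.511 2.431
vertex 0.465 -2.092 1.877
vertex -0.825 -1.484 2.182
endloop
endfacet
facet normal 0.342 -0.825 -0.449
outer loop
vertex 0.465 -2.092 1.877
vertex -0.455 -2.376 1.698
vertex 0.21 -1.839 1.218
endloop
endfacet
facet normal 0.452 0.877 0.162
outer loop
vertex 0.465 -2.092 1.877
vertex 0.21 -1.839 1.218
vertex -0.825 -1.484 2.182
endloop
endfacet
facet normal 0.342 -0.825 -0.449
outer loop
vertex 0.21 -1.839 1.218
vertex -0.455 -2.376 1.698
vertex -0.435 -1.901 0.84
endloop
endfacet
facet normal 0.070 0.958 -0.277
outer loop
vertex 0.21 -1.839 1.218
vertex -0.435 -1.901 0.84
vertex -0.825 -1.484 2.182
endloop
endfacet
facet normal 0.342 -0.826 -0.449
outer loop
vertex -0.435 -1.901 0.84
vertex -0.455 -2.376 1.698
vertex -1.092 -2.241 0.965
endloop
endfacet
facet normal -0.481 0.788 -0.385
outer loop
vertex -0.435 -1.901 0.84
vertex -1.092 -2.241 0.965
vertex -0.825 -1.484 2.182
endloop
endfacet
facet normal 0.342 -0.825 -0.449
outer loop
vertex -1.092 -2.241 0.965
vertex -0.455 -2.376 1.698
vertex -1.376 -2.66 1.518
endloop
endfacet
facet normal -0.879 0.467 -0.098
outer loop
vertex -1.092 -2.241 0.965
vertex -1.376 -2.66 1.518
vertex -0.825 -1.484 2.182
endloop
endfacet
facet normal 0.342 -0.826 -0.448
outer loop
vertex -1.376 -2.66 1.518
vertex -0.455 -2.376 1.698
vertex -1.121 -2.912 2.177
endloop
endfacet
facet normal -0.891 0.183 0.415
outer loop
vertex -1.376 -2.66 1.518
vertex -1.121 -2.912 2.177
vertex -0.825 -1.484 2.182
endloop
endfacet
facet normal 0.342 -0.826 -0.448
outer loop
vertex -1.121 -2.912 2.177
vertex -0.455 -2.376 1.698
vertex -0.476 -2.85 2.555
endloop
endfacet
facet normal -0.510 0.103 0.854
outer loop
vertex -1.121 -2.912 2.177
vertex -0.476 -2.85 2.555
vertex -0.825 -1.484 2.182
endloop
endfacet
facet normal 0.342 -0.826 -0.448
outer loop
vertex -0.476 -2.85 2.555
vertex -0.455 -2.376 1.698
vertex 0.181 -2.511 2.431
endloop
endfacet
facet normal 0.041 0.273 0.961
outer loop
vertex -0.476 -2.85 2.555
vertex 0.181 -2.511 2.431
vertex -0.825 -1.484 2.182
endloop
endfacet

endsolid


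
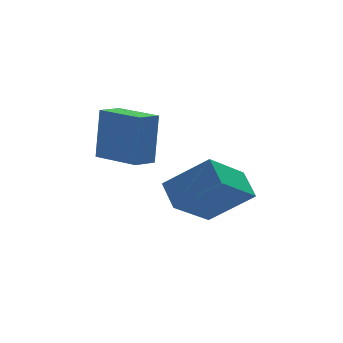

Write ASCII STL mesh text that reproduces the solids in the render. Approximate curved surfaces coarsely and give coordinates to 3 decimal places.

solid 
facet normal -0.711 -0.439 0.549
outer loop
vertex -0.579 -0.659 1.704
vertex -0.662 0.31 2.372
vertex -1.922 0.038 0.522
endloop
endfacet
facet normal 0.071 -0.822 -0.566
outer loop
vertex -0.478 0.93 -0.592
vertex -0.579 -0.659 1.704
vertex -1.922 0.038 0.522
endloop
endfacet
facet normal -0.711 -0.439 0.549
outer loop
vertex -1.922 0.038 0.522
vertex -0.662 0.31 2.372
vertex -2.005 1.008 1.19
endloop
endfacet
facet normal -0.699 0.364 -0.615
outer loop
vertex -2.005 1.008 1.19
vertex -0.478 0.93 -0.592
vertex -1.922 0.038 0.522
endloop
endfacet
facet normal 0.699 -0.364 0.615
outer loop
vertex -0.579 -0.659 1.704
vertex 0.782 1.202 1.258
vertex -0.662 0.31 2.372
endloop
endfacet
facet normal 0.071 -0.822 -0.566
outer loop
vertex 0.865 0.232 0.59
vertex -0.579 -0.659 1.704
vertex -0.478 0.93 -0.592
endloop
endfacet
facet normal 0.699 -0.364 0.615
outer loop
vertex 0.865 0.232 0.59
vertex 0.782 1.202 1.258
vertex -0.579 -0.659 1.704
endloop
endfacet
facet normal -0.071 0.821 0.566
outer loop
vertex -0.662 0.31 2.372
vertex 0.782 1.202 1.258
vertex -2.005 1.008 1.19
endloop
endfacet
facet normal -0.699 0.364 -0.615
outer loop
vertex -0.561 1.899 0.076
vertex -0.478 0.93 -0.592
vertex -2.005 1.008 1.19
endloop
endfacet
facet normal -0.071 0.822 0.565
outer loop
vertex -2.005 1.008 1.19
vertex 0.782 1.202 1.258
vertex -0.561 1.899 0.076
endloop
endfacet
facet normal 0.711 0.439 -0.549
outer loop
vertex -0.561 1.899 0.076
vertex 0.865 0.232 0.59
vertex -0.478 0.93 -0.592
endloop
endfacet
facet normal 0.711 0.439 -0.549
outer loop
vertex 0.782 1.202 1.258
vertex 0.865 0.232 0.59
vertex -0.561 1.899 0.076
endloop
endfacet
facet normal -0.855 -0.492 0.164
outer loop
vertex -3.11 -0.347 4.656
vertex -3.971 1.115 4.557
vertex -3.323 -0.599 2.785
endloop
endfacet
facet normal 0.508 -0.860 0.058
outer loop
vertex -2.589 -0.175 2.643
vertex -3.11 -0.347 4.656
vertex -3.323 -0.599 2.785
endloop
endfacet
facet normal -0.855 -0.493 0.164
outer loop
vertex -3.323 -0.599 2.785
vertex -3.971 1.115 4.557
vertex -4.185 0.863 2.686
endloop
endfacet
facet normal -0.113 -0.134 -0.985
outer loop
vertex -4.185 0.863 2.686
vertex -2.589 -0.175 2.643
vertex -3.323 -0.599 2.785
endloop
endfacet
facet normal 0.113 0.133 0.985
outer loop
vertex -3.11 -0.347 4.656
vertex -3.237 1.539 4.415
vertex -3.971 1.115 4.557
endloop
endfacet
facet normal 0.507 -0.860 0.058
outer loop
vertex -2.375 0.077 4.514
vertex -3.11 -0.347 4.656
vertex -2.589 -0.175 2.643
endloop
endfacet
facet normal 0.113 0.133 0.985
outer loop
vertex -2.375 0.077 4.514
vertex -3.237 1.539 4.415
vertex -3.11 -0.347 4.656
endloop
endfacet
facet normal -0.508 0.860 -0.058
outer loop
vertex -3.971 1.115 4.557
vertex -3.237 1.539 4.415
vertex -4.185 0.863 2.686
endloop
endfacet
facet normal -0.113 -0.133 -0.985
outer loop
vertex -3.45 1.287 2.544
vertex -2.589 -0.175 2.643
vertex -4.185 0.863 2.686
endloop
endfacet
facet normal -0.507 0.860 -0.058
outer loop
vertex -4.185 0.863 2.686
vertex -3.237 1.539 4.415
vertex -3.45 1.287 2.544
endloop
endfacet
facet normal 0.855 0.492 -0.164
outer loop
vertex -3.45 1.287 2.544
vertex -2.375 0.077 4.514
vertex -2.589 -0.175 2.643
endloop
endfacet
facet normal 0.855 0.493 -0.164
outer loop
vertex -3.237 1.539 4.415
vertex -2.375 0.077 4.514
vertex -3.45 1.287 2.544
endloop
endfacet

endsolid


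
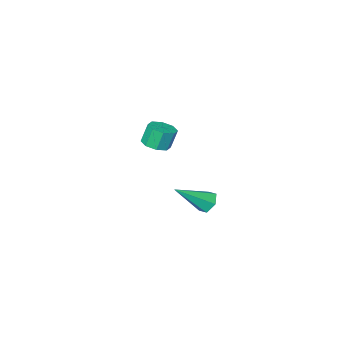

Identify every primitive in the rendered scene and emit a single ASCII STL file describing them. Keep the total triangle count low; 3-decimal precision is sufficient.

solid 
facet normal -0.769 0.214 -0.602
outer loop
vertex 3.349 3.619 -3.364
vertex 3.015 3.189 -3.09
vertex 3.009 3.762 -2.879
endloop
endfacet
facet normal 0.510 0.854 0.106
outer loop
vertex 3.349 3.619 -3.364
vertex 3.009 3.762 -2.879
vertex 4.445 2.791 -1.97
endloop
endfacet
facet normal -0.769 0.214 -0.602
outer loop
vertex 3.009 3.762 -2.879
vertex 3.015 3.189 -3.09
vertex 2.674 3.332 -2.604
endloop
endfacet
facet normal -0.105 0.593 0.799
outer loop
vertex 3.009 3.762 -2.879
vertex 2.674 3.332 -2.604
vertex 4.445 2.791 -1.97
endloop
endfacet
facet normal -0.769 0.214 -0.602
outer loop
vertex 2.674 3.332 -2.604
vertex 3.015 3.189 -3.09
vertex 2.68 2.76 -2.815
endloop
endfacet
facet normal -0.404 -0.320 0.857
outer loop
vertex 2.674 3.332 -2.604
vertex 2.68 2.76 -2.815
vertex 4.445 2.791 -1.97
endloop
endfacet
facet normal -0.769 0.215 -0.602
outer loop
vertex 2.68 2.76 -2.815
vertex 3.015 3.189 -3.09
vertex 3.02 2.617 -3.301
endloop
endfacet
facet normal -0.090 -0.971 0.223
outer loop
vertex 2.68 2.76 -2.815
vertex 3.02 2.617 -3.301
vertex 4.445 2.791 -1.97
endloop
endfacet
facet normal -0.770 0.215 -0.601
outer loop
vertex 3.02 2.617 -3.301
vertex 3.015 3.189 -3.09
vertex 3.355 3.047 -3.576
endloop
endfacet
facet normal 0.525 -0.710 -0.470
outer loop
vertex 3.02 2.617 -3.301
vertex 3.355 3.047 -3.576
vertex 4.445 2.791 -1.97
endloop
endfacet
facet normal -0.770 0.215 -0.601
outer loop
vertex 3.355 3.047 -3.576
vertex 3.015 3.189 -3.09
vertex 3.349 3.619 -3.364
endloop
endfacet
facet normal 0.825 0.204 -0.527
outer loop
vertex 3.355 3.047 -3.576
vertex 3.349 3.619 -3.364
vertex 4.445 2.791 -1.97
endloop
endfacet
facet normal 0.326 -0.049 -0.944
outer loop
vertex 2.336 -3.251 -3.024
vertex 1.766 -2.887 -3.24
vertex 2.42 -2.714 -3.023
endloop
endfacet
facet normal 0.933 -0.147 0.329
outer loop
vertex 2.336 -3.251 -3.024
vertex 2.42 -2.714 -3.023
vertex 1.984 -3.198 -2.004
endloop
endfacet
facet normal 0.933 -0.146 0.330
outer loop
vertex 1.984 -3.198 -2.004
vertex 2.42 -2.714 -3.023
vertex 2.068 -2.661 -2.004
endloop
endfacet
facet normal -0.325 0.051 0.944
outer loop
vertex 1.984 -3.198 -2.004
vertex 2.068 -2.661 -2.004
vertex 1.414 -2.833 -2.22
endloop
endfacet
facet normal 0.326 -0.049 -0.944
outer loop
vertex 2.42 -2.714 -3.023
vertex 1.766 -2.887 -3.24
vertex 2.121 -2.279 -3.149
endloop
endfacet
facet normal 0.768 0.596 0.234
outer loop
vertex 2.42 -2.714 -3.023
vertex 2.121 -2.279 -3.149
vertex 2.068 -2.661 -2.004
endloop
endfacet
facet normal 0.769 0.595 0.234
outer loop
vertex 2.068 -2.661 -2.004
vertex 2.121 -2.279 -3.149
vertex 1.769 -2.225 -2.13
endloop
endfacet
facet normal -0.325 0.050 0.944
outer loop
vertex 2.068 -2.661 -2.004
vertex 1.769 -2.225 -2.13
vertex 1.414 -2.833 -2.22
endloop
endfacet
facet normal 0.327 -0.050 -0.944
outer loop
vertex 2.121 -2.279 -3.149
vertex 1.766 -2.887 -3.24
vertex 1.614 -2.199 -3.329
endloop
endfacet
facet normal 0.155 0.988 0.001
outer loop
vertex 2.121 -2.279 -3.149
vertex 1.614 -2.199 -3.329
vertex 1.769 -2.225 -2.13
endloop
endfacet
facet normal 0.155 0.988 0.001
outer loop
vertex 1.769 -2.225 -2.13
vertex 1.614 -2.199 -3.329
vertex 1.262 -2.145 -2.309
endloop
endfacet
facet normal -0.325 0.050 0.944
outer loop
vertex 1.769 -2.225 -2.13
vertex 1.262 -2.145 -2.309
vertex 1.414 -2.833 -2.22
endloop
endfacet
facet normal 0.326 -0.050 -0.944
outer loop
vertex 1.614 -2.199 -3.329
vertex 1.766 -2.887 -3.24
vertex 1.196 -2.522 -3.456
endloop
endfacet
facet normal -0.550 0.803 -0.232
outer loop
vertex 1.614 -2.199 -3.329
vertex 1.196 -2.522 -3.456
vertex 1.262 -2.145 -2.309
endloop
endfacet
facet normal -0.551 0.802 -0.232
outer loop
vertex 1.262 -2.145 -2.309
vertex 1.196 -2.522 -3.456
vertex 0.844 -2.469 -2.436
endloop
endfacet
facet normal -0.326 0.050 0.944
outer loop
vertex 1.262 -2.145 -2.309
vertex 0.844 -2.469 -2.436
vertex 1.414 -2.833 -2.22
endloop
endfacet
facet normal 0.325 -0.051 -0.944
outer loop
vertex 1.196 -2.522 -3.456
vertex 1.766 -2.887 -3.24
vertex 1.112 -3.059 -3.456
endloop
endfacet
facet normal -0.933 0.146 -0.329
outer loop
vertex 1.196 -2.522 -3.456
vertex 1.112 -3.059 -3.456
vertex 0.844 -2.469 -2.436
endloop
endfacet
facet normal -0.933 0.146 -0.330
outer loop
vertex 0.844 -2.469 -2.436
vertex 1.112 -3.059 -3.456
vertex 0.76 -3.006 -2.437
endloop
endfacet
facet normal -0.326 0.049 0.944
outer loop
vertex 0.844 -2.469 -2.436
vertex 0.76 -3.006 -2.437
vertex 1.414 -2.833 -2.22
endloop
endfacet
facet normal 0.325 -0.050 -0.944
outer loop
vertex 1.112 -3.059 -3.456
vertex 1.766 -2.887 -3.24
vertex 1.411 -3.495 -3.33
endloop
endfacet
facet normal -0.769 -0.595 -0.235
outer loop
vertex 1.112 -3.059 -3.456
vertex 1.411 -3.495 -3.33
vertex 0.76 -3.006 -2.437
endloop
endfacet
facet normal -0.768 -0.596 -0.234
outer loop
vertex 0.76 -3.006 -2.437
vertex 1.411 -3.495 -3.33
vertex 1.059 -3.441 -2.311
endloop
endfacet
facet normal -0.326 0.049 0.944
outer loop
vertex 0.76 -3.006 -2.437
vertex 1.059 -3.441 -2.311
vertex 1.414 -2.833 -2.22
endloop
endfacet
facet normal 0.325 -0.050 -0.944
outer loop
vertex 1.411 -3.495 -3.33
vertex 1.766 -2.887 -3.24
vertex 1.918 -3.575 -3.151
endloop
endfacet
facet normal -0.155 -0.988 -0.001
outer loop
vertex 1.411 -3.495 -3.33
vertex 1.918 -3.575 -3.151
vertex 1.059 -3.441 -2.311
endloop
endfacet
facet normal -0.155 -0.988 -0.001
outer loop
vertex 1.059 -3.441 -2.311
vertex 1.918 -3.575 -3.151
vertex 1.566 -3.521 -2.131
endloop
endfacet
facet normal -0.327 0.050 0.944
outer loop
vertex 1.059 -3.441 -2.311
vertex 1.566 -3.521 -2.131
vertex 1.414 -2.833 -2.22
endloop
endfacet
facet normal 0.326 -0.050 -0.944
outer loop
vertex 1.918 -3.575 -3.151
vertex 1.766 -2.887 -3.24
vertex 2.336 -3.251 -3.024
endloop
endfacet
facet normal 0.551 -0.802 0.232
outer loop
vertex 1.918 -3.575 -3.151
vertex 2.336 -3.251 -3.024
vertex 1.566 -3.521 -2.131
endloop
endfacet
facet normal 0.550 -0.803 0.231
outer loop
vertex 1.566 -3.521 -2.131
vertex 2.336 -3.251 -3.024
vertex 1.984 -3.198 -2.004
endloop
endfacet
facet normal -0.326 0.050 0.944
outer loop
vertex 1.566 -3.521 -2.131
vertex 1.984 -3.198 -2.004
vertex 1.414 -2.833 -2.22
endloop
endfacet

endsolid


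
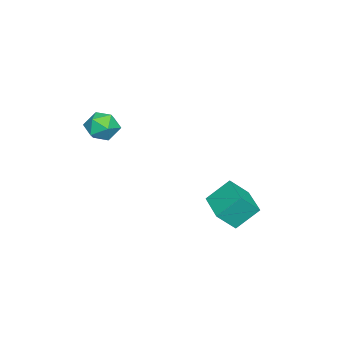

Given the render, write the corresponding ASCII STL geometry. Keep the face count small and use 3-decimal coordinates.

solid 
facet normal 0.148 0.878 0.455
outer loop
vertex 2.901 -3.054 2.416
vertex 3.001 -3.437 3.123
vertex 3.639 -3.297 2.645
endloop
endfacet
facet normal 0.367 0.903 -0.224
outer loop
vertex 2.901 -3.054 2.416
vertex 3.639 -3.297 2.645
vertex 3.402 -3.391 1.877
endloop
endfacet
facet normal -0.191 0.743 -0.642
outer loop
vertex 2.901 -3.054 2.416
vertex 3.402 -3.391 1.877
vertex 2.617 -3.59 1.88
endloop
endfacet
facet normal -0.754 0.619 -0.220
outer loop
vertex 2.901 -3.054 2.416
vertex 2.617 -3.59 1.88
vertex 2.369 -3.618 2.651
endloop
endfacet
facet normal -0.543 0.703 0.458
outer loop
vertex 2.901 -3.054 2.416
vertex 2.369 -3.618 2.651
vertex 3.001 -3.437 3.123
endloop
endfacet
facet normal 0.862 0.398 -0.315
outer loop
vertex 3.402 -3.391 1.877
vertex 3.639 -3.297 2.645
vertex 3.811 -3.982 2.249
endloop
endfacet
facet normal 0.508 0.358 0.783
outer loop
vertex 3.639 -3.297 2.645
vertex 3.001 -3.437 3.123
vertex 3.563 -4.01 3.02
endloop
endfacet
facet normal -0.610 0.074 0.789
outer loop
vertex 3.001 -3.437 3.123
vertex 2.369 -3.618 2.651
vertex 2.778 -4.209 3.023
endloop
endfacet
facet normal -0.950 -0.061 -0.308
outer loop
vertex 2.369 -3.618 2.651
vertex 2.617 -3.59 1.88
vertex 2.541 -4.303 2.255
endloop
endfacet
facet normal -0.039 0.139 -0.989
outer loop
vertex 2.617 -3.59 1.88
vertex 3.402 -3.391 1.877
vertex 3.179 -4.163 1.777
endloop
endfacet
facet normal 0.754 -0.619 0.220
outer loop
vertex 3.279 -4.546 2.484
vertex 3.811 -3.982 2.249
vertex 3.563 -4.01 3.02
endloop
endfacet
facet normal 0.191 -0.743 0.642
outer loop
vertex 3.279 -4.546 2.484
vertex 3.563 -4.01 3.02
vertex 2.778 -4.209 3.023
endloop
endfacet
facet normal -0.367 -0.903 0.224
outer loop
vertex 3.279 -4.546 2.484
vertex 2.778 -4.209 3.023
vertex 2.541 -4.303 2.255
endloop
endfacet
facet normal -0.148 -0.878 -0.455
outer loop
vertex 3.279 -4.546 2.484
vertex 2.541 -4.303 2.255
vertex 3.179 -4.163 1.777
endloop
endfacet
facet normal 0.543 -0.703 -0.458
outer loop
vertex 3.279 -4.546 2.484
vertex 3.179 -4.163 1.777
vertex 3.811 -3.982 2.249
endloop
endfacet
facet normal 0.950 0.061 0.308
outer loop
vertex 3.563 -4.01 3.02
vertex 3.811 -3.982 2.249
vertex 3.639 -3.297 2.645
endloop
endfacet
facet normal 0.039 -0.139 0.989
outer loop
vertex 2.778 -4.209 3.023
vertex 3.563 -4.01 3.02
vertex 3.001 -3.437 3.123
endloop
endfacet
facet normal -0.862 -0.398 0.315
outer loop
vertex 2.541 -4.303 2.255
vertex 2.778 -4.209 3.023
vertex 2.369 -3.618 2.651
endloop
endfacet
facet normal -0.508 -0.358 -0.783
outer loop
vertex 3.179 -4.163 1.777
vertex 2.541 -4.303 2.255
vertex 2.617 -3.59 1.88
endloop
endfacet
facet normal 0.610 -0.074 -0.789
outer loop
vertex 3.811 -3.982 2.249
vertex 3.179 -4.163 1.777
vertex 3.402 -3.391 1.877
endloop
endfacet
facet normal -0.808 -0.586 0.065
outer loop
vertex 0.78 -0.246 -2.184
vertex 0.247 0.596 -1.216
vertex 0.247 0.394 -3.034
endloop
endfacet
facet normal 0.383 -0.606 -0.697
outer loop
vertex 1.613 1.384 -3.144
vertex 0.78 -0.246 -2.184
vertex 0.247 0.394 -3.034
endloop
endfacet
facet normal -0.809 -0.585 0.065
outer loop
vertex 0.247 0.394 -3.034
vertex 0.247 0.596 -1.216
vertex -0.285 1.237 -2.066
endloop
endfacet
facet normal -0.447 0.538 -0.714
outer loop
vertex -0.285 1.237 -2.066
vertex 1.613 1.384 -3.144
vertex 0.247 0.394 -3.034
endloop
endfacet
facet normal 0.447 -0.538 0.714
outer loop
vertex 0.78 -0.246 -2.184
vertex 1.613 1.586 -1.326
vertex 0.247 0.596 -1.216
endloop
endfacet
facet normal 0.383 -0.606 -0.697
outer loop
vertex 2.145 0.743 -2.294
vertex 0.78 -0.246 -2.184
vertex 1.613 1.384 -3.144
endloop
endfacet
facet normal 0.447 -0.538 0.714
outer loop
vertex 2.145 0.743 -2.294
vertex 1.613 1.586 -1.326
vertex 0.78 -0.246 -2.184
endloop
endfacet
facet normal -0.383 0.606 0.697
outer loop
vertex 0.247 0.596 -1.216
vertex 1.613 1.586 -1.326
vertex -0.285 1.237 -2.066
endloop
endfacet
facet normal -0.447 0.538 -0.714
outer loop
vertex 1.08 2.226 -2.176
vertex 1.613 1.384 -3.144
vertex -0.285 1.237 -2.066
endloop
endfacet
facet normal -0.383 0.606 0.697
outer loop
vertex -0.285 1.237 -2.066
vertex 1.613 1.586 -1.326
vertex 1.08 2.226 -2.176
endloop
endfacet
facet normal 0.808 0.585 -0.064
outer loop
vertex 1.08 2.226 -2.176
vertex 2.145 0.743 -2.294
vertex 1.613 1.384 -3.144
endloop
endfacet
facet normal 0.808 0.585 -0.066
outer loop
vertex 1.613 1.586 -1.326
vertex 2.145 0.743 -2.294
vertex 1.08 2.226 -2.176
endloop
endfacet

endsolid


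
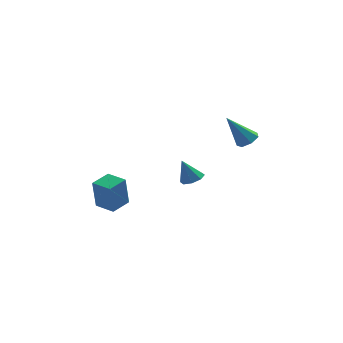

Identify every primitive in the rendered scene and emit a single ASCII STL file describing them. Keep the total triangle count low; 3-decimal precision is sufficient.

solid 
facet normal 0.569 -0.012 -0.822
outer loop
vertex 4.823 4.09 1.313
vertex 4.296 3.756 0.953
vertex 4.414 4.463 1.024
endloop
endfacet
facet normal 0.303 0.769 0.563
outer loop
vertex 4.823 4.09 1.313
vertex 4.414 4.463 1.024
vertex 3.124 3.784 2.647
endloop
endfacet
facet normal 0.570 -0.013 -0.822
outer loop
vertex 4.414 4.463 1.024
vertex 4.296 3.756 0.953
vertex 3.916 4.304 0.681
endloop
endfacet
facet normal -0.364 0.926 0.099
outer loop
vertex 4.414 4.463 1.024
vertex 3.916 4.304 0.681
vertex 3.124 3.784 2.647
endloop
endfacet
facet normal 0.569 -0.014 -0.822
outer loop
vertex 3.916 4.304 0.681
vertex 4.296 3.756 0.953
vertex 3.704 3.733 0.544
endloop
endfacet
facet normal -0.885 0.390 -0.254
outer loop
vertex 3.916 4.304 0.681
vertex 3.704 3.733 0.544
vertex 3.124 3.784 2.647
endloop
endfacet
facet normal 0.569 -0.014 -0.822
outer loop
vertex 3.704 3.733 0.544
vertex 4.296 3.756 0.953
vertex 3.938 3.179 0.715
endloop
endfacet
facet normal -0.869 -0.438 -0.229
outer loop
vertex 3.704 3.733 0.544
vertex 3.938 3.179 0.715
vertex 3.124 3.784 2.647
endloop
endfacet
facet normal 0.568 -0.013 -0.823
outer loop
vertex 3.938 3.179 0.715
vertex 4.296 3.756 0.953
vertex 4.442 3.06 1.065
endloop
endfacet
facet normal -0.327 -0.932 0.154
outer loop
vertex 3.938 3.179 0.715
vertex 4.442 3.06 1.065
vertex 3.124 3.784 2.647
endloop
endfacet
facet normal 0.569 -0.013 -0.822
outer loop
vertex 4.442 3.06 1.065
vertex 4.296 3.756 0.953
vertex 4.836 3.465 1.331
endloop
endfacet
facet normal 0.332 -0.722 0.607
outer loop
vertex 4.442 3.06 1.065
vertex 4.836 3.465 1.331
vertex 3.124 3.784 2.647
endloop
endfacet
facet normal 0.569 -0.012 -0.822
outer loop
vertex 4.836 3.465 1.331
vertex 4.296 3.756 0.953
vertex 4.823 4.09 1.313
endloop
endfacet
facet normal 0.613 0.035 0.789
outer loop
vertex 4.836 3.465 1.331
vertex 4.823 4.09 1.313
vertex 3.124 3.784 2.647
endloop
endfacet
facet normal 0.396 -0.062 -0.916
outer loop
vertex 1.659 1.153 -0.116
vertex 1.17 0.686 -0.296
vertex 1.221 1.383 -0.321
endloop
endfacet
facet normal 0.214 0.845 0.490
outer loop
vertex 1.659 1.153 -0.116
vertex 1.221 1.383 -0.321
vertex 0.61 0.774 0.996
endloop
endfacet
facet normal 0.397 -0.062 -0.916
outer loop
vertex 1.221 1.383 -0.321
vertex 1.17 0.686 -0.296
vertex 0.753 1.205 -0.512
endloop
endfacet
facet normal -0.422 0.882 0.212
outer loop
vertex 1.221 1.383 -0.321
vertex 0.753 1.205 -0.512
vertex 0.61 0.774 0.996
endloop
endfacet
facet normal 0.396 -0.063 -0.916
outer loop
vertex 0.753 1.205 -0.512
vertex 1.17 0.686 -0.296
vertex 0.529 0.723 -0.576
endloop
endfacet
facet normal -0.908 0.418 0.033
outer loop
vertex 0.753 1.205 -0.512
vertex 0.529 0.723 -0.576
vertex 0.61 0.774 0.996
endloop
endfacet
facet normal 0.396 -0.063 -0.916
outer loop
vertex 0.529 0.723 -0.576
vertex 1.17 0.686 -0.296
vertex 0.68 0.219 -0.476
endloop
endfacet
facet normal -0.959 -0.276 0.058
outer loop
vertex 0.529 0.723 -0.576
vertex 0.68 0.219 -0.476
vertex 0.61 0.774 0.996
endloop
endfacet
facet normal 0.397 -0.064 -0.916
outer loop
vertex 0.68 0.219 -0.476
vertex 1.17 0.686 -0.296
vertex 1.118 -0.012 -0.27
endloop
endfacet
facet normal -0.546 -0.792 0.273
outer loop
vertex 0.68 0.219 -0.476
vertex 1.118 -0.012 -0.27
vertex 0.61 0.774 0.996
endloop
endfacet
facet normal 0.396 -0.064 -0.916
outer loop
vertex 1.118 -0.012 -0.27
vertex 1.17 0.686 -0.296
vertex 1.586 0.166 -0.08
endloop
endfacet
facet normal 0.091 -0.829 0.551
outer loop
vertex 1.118 -0.012 -0.27
vertex 1.586 0.166 -0.08
vertex 0.61 0.774 0.996
endloop
endfacet
facet normal 0.397 -0.063 -0.916
outer loop
vertex 1.586 0.166 -0.08
vertex 1.17 0.686 -0.296
vertex 1.81 0.649 -0.016
endloop
endfacet
facet normal 0.578 -0.365 0.730
outer loop
vertex 1.586 0.166 -0.08
vertex 1.81 0.649 -0.016
vertex 0.61 0.774 0.996
endloop
endfacet
facet normal 0.397 -0.063 -0.916
outer loop
vertex 1.81 0.649 -0.016
vertex 1.17 0.686 -0.296
vertex 1.659 1.153 -0.116
endloop
endfacet
facet normal 0.629 0.328 0.705
outer loop
vertex 1.81 0.649 -0.016
vertex 1.659 1.153 -0.116
vertex 0.61 0.774 0.996
endloop
endfacet
facet normal -0.663 -0.734 -0.150
outer loop
vertex -3.182 1.123 -1.275
vertex -4.111 1.959 -1.258
vertex -3.012 1.35 -3.133
endloop
endfacet
facet normal 0.743 -0.670 -0.014
outer loop
vertex -2.169 2.281 -2.942
vertex -3.182 1.123 -1.275
vertex -3.012 1.35 -3.133
endloop
endfacet
facet normal -0.664 -0.733 -0.151
outer loop
vertex -3.012 1.35 -3.133
vertex -4.111 1.959 -1.258
vertex -3.94 2.187 -3.116
endloop
endfacet
facet normal 0.091 0.121 -0.989
outer loop
vertex -3.94 2.187 -3.116
vertex -2.169 2.281 -2.942
vertex -3.012 1.35 -3.133
endloop
endfacet
facet normal -0.091 -0.121 0.989
outer loop
vertex -3.182 1.123 -1.275
vertex -3.268 2.89 -1.067
vertex -4.111 1.959 -1.258
endloop
endfacet
facet normal 0.743 -0.670 -0.014
outer loop
vertex -2.34 2.053 -1.084
vertex -3.182 1.123 -1.275
vertex -2.169 2.281 -2.942
endloop
endfacet
facet normal -0.091 -0.121 0.989
outer loop
vertex -2.34 2.053 -1.084
vertex -3.268 2.89 -1.067
vertex -3.182 1.123 -1.275
endloop
endfacet
facet normal -0.743 0.670 0.014
outer loop
vertex -4.111 1.959 -1.258
vertex -3.268 2.89 -1.067
vertex -3.94 2.187 -3.116
endloop
endfacet
facet normal 0.091 0.121 -0.989
outer loop
vertex -3.098 3.117 -2.925
vertex -2.169 2.281 -2.942
vertex -3.94 2.187 -3.116
endloop
endfacet
facet normal -0.743 0.670 0.014
outer loop
vertex -3.94 2.187 -3.116
vertex -3.268 2.89 -1.067
vertex -3.098 3.117 -2.925
endloop
endfacet
facet normal 0.663 0.733 0.151
outer loop
vertex -3.098 3.117 -2.925
vertex -2.34 2.053 -1.084
vertex -2.169 2.281 -2.942
endloop
endfacet
facet normal 0.664 0.733 0.150
outer loop
vertex -3.268 2.89 -1.067
vertex -2.34 2.053 -1.084
vertex -3.098 3.117 -2.925
endloop
endfacet

endsolid


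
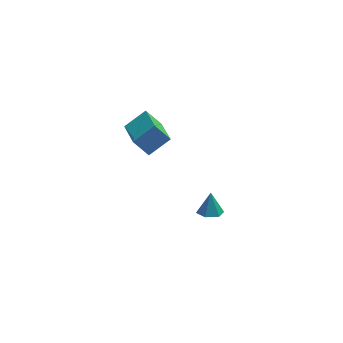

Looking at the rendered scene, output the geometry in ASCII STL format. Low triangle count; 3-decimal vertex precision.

solid 
facet normal -0.602 0.185 0.777
outer loop
vertex 1.055 -1.06 4.946
vertex 0.901 0.762 4.392
vertex 0.014 -1.37 4.214
endloop
endfacet
facet normal 0.080 -0.954 0.290
outer loop
vertex 0.699 -1.582 3.328
vertex 1.055 -1.06 4.946
vertex 0.014 -1.37 4.214
endloop
endfacet
facet normal -0.601 0.185 0.777
outer loop
vertex 0.014 -1.37 4.214
vertex 0.901 0.762 4.392
vertex -0.141 0.451 3.66
endloop
endfacet
facet normal -0.795 -0.237 -0.558
outer loop
vertex -0.141 0.451 3.66
vertex 0.699 -1.582 3.328
vertex 0.014 -1.37 4.214
endloop
endfacet
facet normal 0.795 0.237 0.558
outer loop
vertex 1.055 -1.06 4.946
vertex 1.586 0.55 3.506
vertex 0.901 0.762 4.392
endloop
endfacet
facet normal 0.081 -0.954 0.290
outer loop
vertex 1.741 -1.271 4.06
vertex 1.055 -1.06 4.946
vertex 0.699 -1.582 3.328
endloop
endfacet
facet normal 0.795 0.238 0.559
outer loop
vertex 1.741 -1.271 4.06
vertex 1.586 0.55 3.506
vertex 1.055 -1.06 4.946
endloop
endfacet
facet normal -0.081 0.953 -0.290
outer loop
vertex 0.901 0.762 4.392
vertex 1.586 0.55 3.506
vertex -0.141 0.451 3.66
endloop
endfacet
facet normal -0.795 -0.237 -0.559
outer loop
vertex 0.545 0.24 2.774
vertex 0.699 -1.582 3.328
vertex -0.141 0.451 3.66
endloop
endfacet
facet normal -0.080 0.954 -0.289
outer loop
vertex -0.141 0.451 3.66
vertex 1.586 0.55 3.506
vertex 0.545 0.24 2.774
endloop
endfacet
facet normal 0.601 -0.185 -0.777
outer loop
vertex 0.545 0.24 2.774
vertex 1.741 -1.271 4.06
vertex 0.699 -1.582 3.328
endloop
endfacet
facet normal 0.602 -0.185 -0.777
outer loop
vertex 1.586 0.55 3.506
vertex 1.741 -1.271 4.06
vertex 0.545 0.24 2.774
endloop
endfacet
facet normal -0.084 -0.348 -0.934
outer loop
vertex 4.063 -0.054 -2.839
vertex 3.73 -0.588 -2.61
vertex 3.396 -0.035 -2.786
endloop
endfacet
facet normal 0.036 0.995 0.093
outer loop
vertex 4.063 -0.054 -2.839
vertex 3.396 -0.035 -2.786
vertex 3.83 -0.172 -1.49
endloop
endfacet
facet normal -0.083 -0.347 -0.934
outer loop
vertex 3.396 -0.035 -2.786
vertex 3.73 -0.588 -2.61
vertex 3.062 -0.569 -2.558
endloop
endfacet
facet normal -0.740 0.596 0.311
outer loop
vertex 3.396 -0.035 -2.786
vertex 3.062 -0.569 -2.558
vertex 3.83 -0.172 -1.49
endloop
endfacet
facet normal -0.083 -0.347 -0.934
outer loop
vertex 3.062 -0.569 -2.558
vertex 3.73 -0.588 -2.61
vertex 3.396 -1.123 -2.382
endloop
endfacet
facet normal -0.740 -0.248 0.625
outer loop
vertex 3.062 -0.569 -2.558
vertex 3.396 -1.123 -2.382
vertex 3.83 -0.172 -1.49
endloop
endfacet
facet normal -0.084 -0.346 -0.935
outer loop
vertex 3.396 -1.123 -2.382
vertex 3.73 -0.588 -2.61
vertex 4.064 -1.142 -2.435
endloop
endfacet
facet normal 0.037 -0.693 0.720
outer loop
vertex 3.396 -1.123 -2.382
vertex 4.064 -1.142 -2.435
vertex 3.83 -0.172 -1.49
endloop
endfacet
facet normal -0.084 -0.346 -0.934
outer loop
vertex 4.064 -1.142 -2.435
vertex 3.73 -0.588 -2.61
vertex 4.397 -0.607 -2.663
endloop
endfacet
facet normal 0.814 -0.293 0.502
outer loop
vertex 4.064 -1.142 -2.435
vertex 4.397 -0.607 -2.663
vertex 3.83 -0.172 -1.49
endloop
endfacet
facet normal -0.084 -0.348 -0.934
outer loop
vertex 4.397 -0.607 -2.663
vertex 3.73 -0.588 -2.61
vertex 4.063 -0.054 -2.839
endloop
endfacet
facet normal 0.813 0.551 0.189
outer loop
vertex 4.397 -0.607 -2.663
vertex 4.063 -0.054 -2.839
vertex 3.83 -0.172 -1.49
endloop
endfacet

endsolid


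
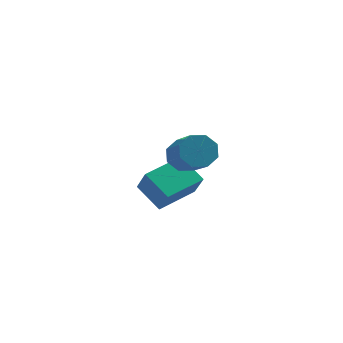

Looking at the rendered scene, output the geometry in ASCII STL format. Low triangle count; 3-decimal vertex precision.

solid 
facet normal -0.621 0.586 0.521
outer loop
vertex -4.293 0.776 -2.814
vertex -2.89 2.029 -2.549
vertex -4.649 1.417 -3.96
endloop
endfacet
facet normal -0.739 -0.660 -0.139
outer loop
vertex -3.73 0.551 -4.731
vertex -4.293 0.776 -2.814
vertex -4.649 1.417 -3.96
endloop
endfacet
facet normal -0.621 0.586 0.521
outer loop
vertex -4.649 1.417 -3.96
vertex -2.89 2.029 -2.549
vertex -3.246 2.67 -3.695
endloop
endfacet
facet normal -0.262 0.472 -0.842
outer loop
vertex -3.246 2.67 -3.695
vertex -3.73 0.551 -4.731
vertex -4.649 1.417 -3.96
endloop
endfacet
facet normal 0.262 -0.472 0.842
outer loop
vertex -4.293 0.776 -2.814
vertex -1.971 1.163 -3.32
vertex -2.89 2.029 -2.549
endloop
endfacet
facet normal -0.739 -0.660 -0.139
outer loop
vertex -3.374 -0.09 -3.585
vertex -4.293 0.776 -2.814
vertex -3.73 0.551 -4.731
endloop
endfacet
facet normal 0.262 -0.472 0.842
outer loop
vertex -3.374 -0.09 -3.585
vertex -1.971 1.163 -3.32
vertex -4.293 0.776 -2.814
endloop
endfacet
facet normal 0.739 0.660 0.139
outer loop
vertex -2.89 2.029 -2.549
vertex -1.971 1.163 -3.32
vertex -3.246 2.67 -3.695
endloop
endfacet
facet normal -0.262 0.472 -0.842
outer loop
vertex -2.327 1.804 -4.466
vertex -3.73 0.551 -4.731
vertex -3.246 2.67 -3.695
endloop
endfacet
facet normal 0.739 0.660 0.139
outer loop
vertex -3.246 2.67 -3.695
vertex -1.971 1.163 -3.32
vertex -2.327 1.804 -4.466
endloop
endfacet
facet normal 0.621 -0.586 -0.521
outer loop
vertex -2.327 1.804 -4.466
vertex -3.374 -0.09 -3.585
vertex -3.73 0.551 -4.731
endloop
endfacet
facet normal 0.621 -0.586 -0.521
outer loop
vertex -1.971 1.163 -3.32
vertex -3.374 -0.09 -3.585
vertex -2.327 1.804 -4.466
endloop
endfacet
facet normal -0.251 0.771 -0.585
outer loop
vertex -1.98 -1.41 0.035
vertex -2.669 -1.76 -0.13
vertex -2.417 -1.257 0.424
endloop
endfacet
facet normal 0.644 0.585 0.493
outer loop
vertex -1.98 -1.41 0.035
vertex -2.417 -1.257 0.424
vertex -1.463 -2.989 1.235
endloop
endfacet
facet normal 0.644 0.585 0.492
outer loop
vertex -1.463 -2.989 1.235
vertex -2.417 -1.257 0.424
vertex -1.899 -2.836 1.624
endloop
endfacet
facet normal 0.252 -0.770 0.586
outer loop
vertex -1.463 -2.989 1.235
vertex -1.899 -2.836 1.624
vertex -2.151 -3.34 1.07
endloop
endfacet
facet normal -0.253 0.771 -0.585
outer loop
vertex -2.417 -1.257 0.424
vertex -2.669 -1.76 -0.13
vertex -3.001 -1.399 0.489
endloop
endfacet
facet normal -0.055 0.593 0.804
outer loop
vertex -2.417 -1.257 0.424
vertex -3.001 -1.399 0.489
vertex -1.899 -2.836 1.624
endloop
endfacet
facet normal -0.055 0.593 0.804
outer loop
vertex -1.899 -2.836 1.624
vertex -3.001 -1.399 0.489
vertex -2.484 -2.978 1.689
endloop
endfacet
facet normal 0.252 -0.770 0.586
outer loop
vertex -1.899 -2.836 1.624
vertex -2.484 -2.978 1.689
vertex -2.151 -3.34 1.07
endloop
endfacet
facet normal -0.253 0.771 -0.585
outer loop
vertex -3.001 -1.399 0.489
vertex -2.669 -1.76 -0.13
vertex -3.39 -1.753 0.191
endloop
endfacet
facet normal -0.723 0.252 0.643
outer loop
vertex -3.001 -1.399 0.489
vertex -3.39 -1.753 0.191
vertex -2.484 -2.978 1.689
endloop
endfacet
facet normal -0.723 0.252 0.643
outer loop
vertex -2.484 -2.978 1.689
vertex -3.39 -1.753 0.191
vertex -2.873 -3.332 1.391
endloop
endfacet
facet normal 0.252 -0.770 0.586
outer loop
vertex -2.484 -2.978 1.689
vertex -2.873 -3.332 1.391
vertex -2.151 -3.34 1.07
endloop
endfacet
facet normal -0.253 0.771 -0.585
outer loop
vertex -3.39 -1.753 0.191
vertex -2.669 -1.76 -0.13
vertex -3.357 -2.111 -0.295
endloop
endfacet
facet normal -0.966 -0.235 0.107
outer loop
vertex -3.39 -1.753 0.191
vertex -3.357 -2.111 -0.295
vertex -2.873 -3.332 1.391
endloop
endfacet
facet normal -0.966 -0.235 0.107
outer loop
vertex -2.873 -3.332 1.391
vertex -3.357 -2.111 -0.295
vertex -2.84 -3.69 0.905
endloop
endfacet
facet normal 0.252 -0.771 0.585
outer loop
vertex -2.873 -3.332 1.391
vertex -2.84 -3.69 0.905
vertex -2.151 -3.34 1.07
endloop
endfacet
facet normal -0.252 0.770 -0.586
outer loop
vertex -3.357 -2.111 -0.295
vertex -2.669 -1.76 -0.13
vertex -2.921 -2.264 -0.684
endloop
endfacet
facet normal -0.644 -0.585 -0.492
outer loop
vertex -3.357 -2.111 -0.295
vertex -2.921 -2.264 -0.684
vertex -2.84 -3.69 0.905
endloop
endfacet
facet normal -0.644 -0.586 -0.493
outer loop
vertex -2.84 -3.69 0.905
vertex -2.921 -2.264 -0.684
vertex -2.403 -3.843 0.516
endloop
endfacet
facet normal 0.251 -0.771 0.585
outer loop
vertex -2.84 -3.69 0.905
vertex -2.403 -3.843 0.516
vertex -2.151 -3.34 1.07
endloop
endfacet
facet normal -0.252 0.770 -0.586
outer loop
vertex -2.921 -2.264 -0.684
vertex -2.669 -1.76 -0.13
vertex -2.336 -2.122 -0.749
endloop
endfacet
facet normal 0.055 -0.593 -0.804
outer loop
vertex -2.921 -2.264 -0.684
vertex -2.336 -2.122 -0.749
vertex -2.403 -3.843 0.516
endloop
endfacet
facet normal 0.055 -0.593 -0.804
outer loop
vertex -2.403 -3.843 0.516
vertex -2.336 -2.122 -0.749
vertex -1.819 -3.701 0.451
endloop
endfacet
facet normal 0.253 -0.771 0.585
outer loop
vertex -2.403 -3.843 0.516
vertex -1.819 -3.701 0.451
vertex -2.151 -3.34 1.07
endloop
endfacet
facet normal -0.252 0.770 -0.586
outer loop
vertex -2.336 -2.122 -0.749
vertex -2.669 -1.76 -0.13
vertex -1.947 -1.768 -0.451
endloop
endfacet
facet normal 0.723 -0.252 -0.643
outer loop
vertex -2.336 -2.122 -0.749
vertex -1.947 -1.768 -0.451
vertex -1.819 -3.701 0.451
endloop
endfacet
facet normal 0.723 -0.252 -0.643
outer loop
vertex -1.819 -3.701 0.451
vertex -1.947 -1.768 -0.451
vertex -1.43 -3.347 0.749
endloop
endfacet
facet normal 0.253 -0.771 0.585
outer loop
vertex -1.819 -3.701 0.451
vertex -1.43 -3.347 0.749
vertex -2.151 -3.34 1.07
endloop
endfacet
facet normal -0.252 0.771 -0.585
outer loop
vertex -1.947 -1.768 -0.451
vertex -2.669 -1.76 -0.13
vertex -1.98 -1.41 0.035
endloop
endfacet
facet normal 0.966 0.235 -0.107
outer loop
vertex -1.947 -1.768 -0.451
vertex -1.98 -1.41 0.035
vertex -1.43 -3.347 0.749
endloop
endfacet
facet normal 0.966 0.235 -0.107
outer loop
vertex -1.43 -3.347 0.749
vertex -1.98 -1.41 0.035
vertex -1.463 -2.989 1.235
endloop
endfacet
facet normal 0.253 -0.771 0.585
outer loop
vertex -1.43 -3.347 0.749
vertex -1.463 -2.989 1.235
vertex -2.151 -3.34 1.07
endloop
endfacet

endsolid


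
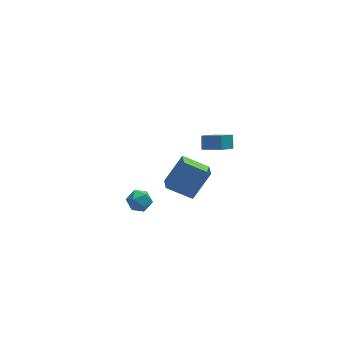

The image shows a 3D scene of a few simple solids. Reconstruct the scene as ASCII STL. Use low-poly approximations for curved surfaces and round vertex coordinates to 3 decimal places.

solid 
facet normal -0.527 -0.541 0.655
outer loop
vertex 2.796 -2.3 4.579
vertex 1.804 -1.73 4.252
vertex 2.645 -2.928 3.939
endloop
endfacet
facet normal 0.833 -0.480 0.274
outer loop
vertex 3.636 -1.91 2.708
vertex 2.796 -2.3 4.579
vertex 2.645 -2.928 3.939
endloop
endfacet
facet normal -0.527 -0.541 0.655
outer loop
vertex 2.645 -2.928 3.939
vertex 1.804 -1.73 4.252
vertex 1.653 -2.358 3.612
endloop
endfacet
facet normal -0.165 -0.691 -0.704
outer loop
vertex 1.653 -2.358 3.612
vertex 3.636 -1.91 2.708
vertex 2.645 -2.928 3.939
endloop
endfacet
facet normal 0.165 0.691 0.704
outer loop
vertex 2.796 -2.3 4.579
vertex 2.795 -0.712 3.021
vertex 1.804 -1.73 4.252
endloop
endfacet
facet normal 0.833 -0.480 0.274
outer loop
vertex 3.787 -1.282 3.348
vertex 2.796 -2.3 4.579
vertex 3.636 -1.91 2.708
endloop
endfacet
facet normal 0.165 0.691 0.704
outer loop
vertex 3.787 -1.282 3.348
vertex 2.795 -0.712 3.021
vertex 2.796 -2.3 4.579
endloop
endfacet
facet normal -0.833 0.480 -0.274
outer loop
vertex 1.804 -1.73 4.252
vertex 2.795 -0.712 3.021
vertex 1.653 -2.358 3.612
endloop
endfacet
facet normal -0.165 -0.691 -0.704
outer loop
vertex 2.644 -1.34 2.381
vertex 3.636 -1.91 2.708
vertex 1.653 -2.358 3.612
endloop
endfacet
facet normal -0.833 0.480 -0.274
outer loop
vertex 1.653 -2.358 3.612
vertex 2.795 -0.712 3.021
vertex 2.644 -1.34 2.381
endloop
endfacet
facet normal 0.527 0.541 -0.655
outer loop
vertex 2.644 -1.34 2.381
vertex 3.787 -1.282 3.348
vertex 3.636 -1.91 2.708
endloop
endfacet
facet normal 0.527 0.541 -0.655
outer loop
vertex 2.795 -0.712 3.021
vertex 3.787 -1.282 3.348
vertex 2.644 -1.34 2.381
endloop
endfacet
facet normal -0.569 -0.229 -0.790
outer loop
vertex 1.966 0.701 -4.839
vertex 0.44 1.288 -3.911
vertex 2.109 1.688 -5.228
endloop
endfacet
facet normal 0.812 -0.312 -0.494
outer loop
vertex 3.36 2.192 -3.489
vertex 1.966 0.701 -4.839
vertex 2.109 1.688 -5.228
endloop
endfacet
facet normal -0.569 -0.229 -0.790
outer loop
vertex 2.109 1.688 -5.228
vertex 0.44 1.288 -3.911
vertex 0.583 2.275 -4.3
endloop
endfacet
facet normal 0.134 0.922 -0.363
outer loop
vertex 0.583 2.275 -4.3
vertex 3.36 2.192 -3.489
vertex 2.109 1.688 -5.228
endloop
endfacet
facet normal -0.134 -0.922 0.363
outer loop
vertex 1.966 0.701 -4.839
vertex 1.691 1.792 -2.172
vertex 0.44 1.288 -3.911
endloop
endfacet
facet normal 0.812 -0.312 -0.494
outer loop
vertex 3.217 1.205 -3.1
vertex 1.966 0.701 -4.839
vertex 3.36 2.192 -3.489
endloop
endfacet
facet normal -0.134 -0.922 0.363
outer loop
vertex 3.217 1.205 -3.1
vertex 1.691 1.792 -2.172
vertex 1.966 0.701 -4.839
endloop
endfacet
facet normal -0.812 0.312 0.494
outer loop
vertex 0.44 1.288 -3.911
vertex 1.691 1.792 -2.172
vertex 0.583 2.275 -4.3
endloop
endfacet
facet normal 0.134 0.922 -0.363
outer loop
vertex 1.834 2.779 -2.561
vertex 3.36 2.192 -3.489
vertex 0.583 2.275 -4.3
endloop
endfacet
facet normal -0.812 0.312 0.494
outer loop
vertex 0.583 2.275 -4.3
vertex 1.691 1.792 -2.172
vertex 1.834 2.779 -2.561
endloop
endfacet
facet normal 0.569 0.229 0.790
outer loop
vertex 1.834 2.779 -2.561
vertex 3.217 1.205 -3.1
vertex 3.36 2.192 -3.489
endloop
endfacet
facet normal 0.569 0.229 0.790
outer loop
vertex 1.691 1.792 -2.172
vertex 3.217 1.205 -3.1
vertex 1.834 2.779 -2.561
endloop
endfacet
facet normal -0.925 -0.296 0.239
outer loop
vertex -2.325 -0.121 -2.761
vertex -2.144 -0.899 -3.023
vertex -2.006 -0.683 -2.222
endloop
endfacet
facet normal -0.710 0.234 0.664
outer loop
vertex -2.325 -0.121 -2.761
vertex -2.006 -0.683 -2.222
vertex -1.733 0.112 -2.211
endloop
endfacet
facet normal -0.549 0.797 0.253
outer loop
vertex -2.325 -0.121 -2.761
vertex -1.733 0.112 -2.211
vertex -1.7 0.387 -3.005
endloop
endfacet
facet normal -0.665 0.613 -0.427
outer loop
vertex -2.325 -0.121 -2.761
vertex -1.7 0.387 -3.005
vertex -1.954 -0.238 -3.507
endloop
endfacet
facet normal -0.898 -0.062 -0.437
outer loop
vertex -2.325 -0.121 -2.761
vertex -1.954 -0.238 -3.507
vertex -2.144 -0.899 -3.023
endloop
endfacet
facet normal -0.113 0.025 0.993
outer loop
vertex -1.733 0.112 -2.211
vertex -2.006 -0.683 -2.222
vertex -1.186 -0.522 -2.133
endloop
endfacet
facet normal -0.461 -0.833 0.304
outer loop
vertex -2.006 -0.683 -2.222
vertex -2.144 -0.899 -3.023
vertex -1.44 -1.147 -2.635
endloop
endfacet
facet normal -0.417 -0.456 -0.786
outer loop
vertex -2.144 -0.899 -3.023
vertex -1.954 -0.238 -3.507
vertex -1.407 -0.872 -3.429
endloop
endfacet
facet normal -0.041 0.636 -0.771
outer loop
vertex -1.954 -0.238 -3.507
vertex -1.7 0.387 -3.005
vertex -1.134 -0.077 -3.418
endloop
endfacet
facet normal 0.147 0.933 0.329
outer loop
vertex -1.7 0.387 -3.005
vertex -1.733 0.112 -2.211
vertex -0.996 0.139 -2.617
endloop
endfacet
facet normal 0.665 -0.613 0.427
outer loop
vertex -0.815 -0.639 -2.879
vertex -1.186 -0.522 -2.133
vertex -1.44 -1.147 -2.635
endloop
endfacet
facet normal 0.549 -0.797 -0.253
outer loop
vertex -0.815 -0.639 -2.879
vertex -1.44 -1.147 -2.635
vertex -1.407 -0.872 -3.429
endloop
endfacet
facet normal 0.710 -0.234 -0.664
outer loop
vertex -0.815 -0.639 -2.879
vertex -1.407 -0.872 -3.429
vertex -1.134 -0.077 -3.418
endloop
endfacet
facet normal 0.925 0.296 -0.239
outer loop
vertex -0.815 -0.639 -2.879
vertex -1.134 -0.077 -3.418
vertex -0.996 0.139 -2.617
endloop
endfacet
facet normal 0.898 0.062 0.437
outer loop
vertex -0.815 -0.639 -2.879
vertex -0.996 0.139 -2.617
vertex -1.186 -0.522 -2.133
endloop
endfacet
facet normal 0.041 -0.636 0.771
outer loop
vertex -1.44 -1.147 -2.635
vertex -1.186 -0.522 -2.133
vertex -2.006 -0.683 -2.222
endloop
endfacet
facet normal -0.147 -0.933 -0.329
outer loop
vertex -1.407 -0.872 -3.429
vertex -1.44 -1.147 -2.635
vertex -2.144 -0.899 -3.023
endloop
endfacet
facet normal 0.113 -0.025 -0.993
outer loop
vertex -1.134 -0.077 -3.418
vertex -1.407 -0.872 -3.429
vertex -1.954 -0.238 -3.507
endloop
endfacet
facet normal 0.461 0.833 -0.304
outer loop
vertex -0.996 0.139 -2.617
vertex -1.134 -0.077 -3.418
vertex -1.7 0.387 -3.005
endloop
endfacet
facet normal 0.417 0.456 0.786
outer loop
vertex -1.186 -0.522 -2.133
vertex -0.996 0.139 -2.617
vertex -1.733 0.112 -2.211
endloop
endfacet

endsolid
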